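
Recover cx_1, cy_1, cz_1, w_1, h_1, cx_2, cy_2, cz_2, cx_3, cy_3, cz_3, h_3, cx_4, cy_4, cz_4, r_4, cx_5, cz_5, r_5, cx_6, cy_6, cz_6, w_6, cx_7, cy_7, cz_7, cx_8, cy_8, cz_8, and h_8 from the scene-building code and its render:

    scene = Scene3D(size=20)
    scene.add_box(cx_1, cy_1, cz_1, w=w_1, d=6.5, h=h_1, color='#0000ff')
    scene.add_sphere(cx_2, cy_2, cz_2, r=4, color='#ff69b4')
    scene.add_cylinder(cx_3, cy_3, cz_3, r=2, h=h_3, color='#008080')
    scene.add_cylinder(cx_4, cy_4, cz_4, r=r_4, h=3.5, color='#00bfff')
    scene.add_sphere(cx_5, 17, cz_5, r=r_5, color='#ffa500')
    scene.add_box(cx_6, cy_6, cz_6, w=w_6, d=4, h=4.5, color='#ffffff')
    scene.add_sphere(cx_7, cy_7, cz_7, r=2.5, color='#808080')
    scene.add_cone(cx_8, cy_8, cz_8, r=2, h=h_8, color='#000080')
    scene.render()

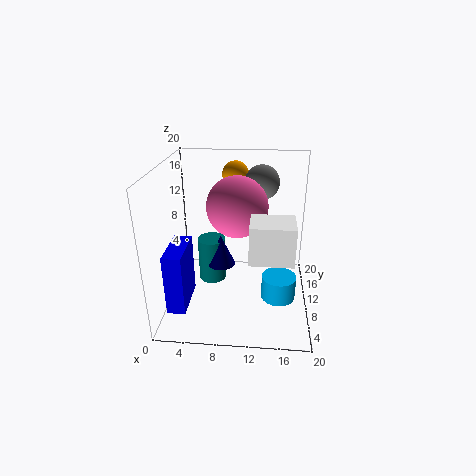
cx_1 = 1; cy_1 = 3.5; cz_1 = 1.5; w_1 = 2.5; h_1 = 8.5; cx_2 = 10; cy_2 = 9; cz_2 = 15; cx_3 = 6; cy_3 = 11.5; cz_3 = 2.5; h_3 = 6.5; cx_4 = 16; cy_4 = 10; cz_4 = 0.5; r_4 = 2.5; cx_5 = 9; cz_5 = 17; r_5 = 2; cx_6 = 12; cy_6 = 0.5; cz_6 = 11.5; w_6 = 5; cx_7 = 13; cy_7 = 15; cz_7 = 16.5; cx_8 = 7.5; cy_8 = 10.5; cz_8 = 5.5; h_8 = 4.5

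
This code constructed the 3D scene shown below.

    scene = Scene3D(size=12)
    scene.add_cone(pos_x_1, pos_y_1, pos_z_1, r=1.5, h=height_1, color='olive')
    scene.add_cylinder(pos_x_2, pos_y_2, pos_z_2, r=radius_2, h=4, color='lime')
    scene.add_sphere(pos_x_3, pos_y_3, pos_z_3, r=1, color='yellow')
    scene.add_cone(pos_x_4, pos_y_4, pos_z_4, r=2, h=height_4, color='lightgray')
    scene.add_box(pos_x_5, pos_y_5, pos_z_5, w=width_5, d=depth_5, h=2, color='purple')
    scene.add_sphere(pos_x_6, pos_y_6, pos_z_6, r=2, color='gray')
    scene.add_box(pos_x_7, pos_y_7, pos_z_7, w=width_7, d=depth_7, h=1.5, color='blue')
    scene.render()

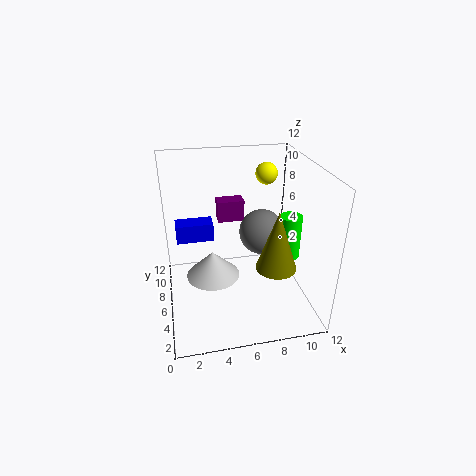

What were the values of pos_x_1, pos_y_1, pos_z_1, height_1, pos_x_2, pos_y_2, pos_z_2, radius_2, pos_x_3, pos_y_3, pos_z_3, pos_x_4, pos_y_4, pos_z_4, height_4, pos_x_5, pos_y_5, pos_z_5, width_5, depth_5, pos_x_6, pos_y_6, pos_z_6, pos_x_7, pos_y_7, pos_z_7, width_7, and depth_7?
pos_x_1 = 8; pos_y_1 = 2; pos_z_1 = 5.5; height_1 = 4.5; pos_x_2 = 11; pos_y_2 = 7; pos_z_2 = 3; radius_2 = 1; pos_x_3 = 9.5; pos_y_3 = 10; pos_z_3 = 10; pos_x_4 = 3.5; pos_y_4 = 3.5; pos_z_4 = 4.5; height_4 = 2; pos_x_5 = 5; pos_y_5 = 10; pos_z_5 = 5.5; width_5 = 2.5; depth_5 = 1.5; pos_x_6 = 8.5; pos_y_6 = 7.5; pos_z_6 = 5.5; pos_x_7 = 1; pos_y_7 = 6; pos_z_7 = 6; width_7 = 3; depth_7 = 1.5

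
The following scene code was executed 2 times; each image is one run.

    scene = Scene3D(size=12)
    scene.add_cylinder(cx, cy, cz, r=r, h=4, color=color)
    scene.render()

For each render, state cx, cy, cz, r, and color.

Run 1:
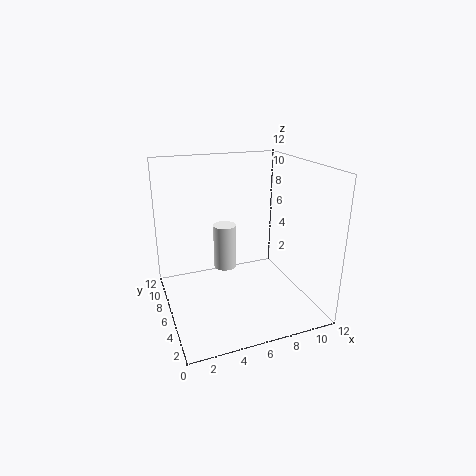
cx = 5.5, cy = 8, cz = 2.5, r = 1, color = 'white'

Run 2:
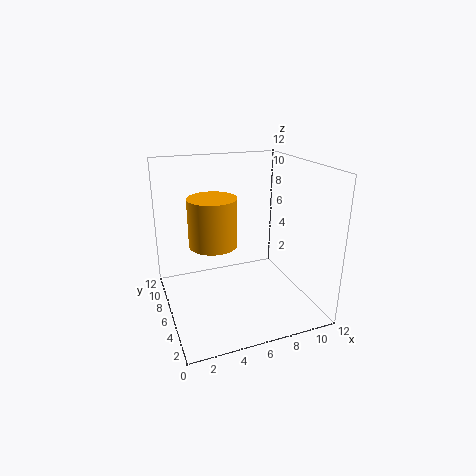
cx = 4, cy = 6.5, cz = 5.5, r = 2, color = 'orange'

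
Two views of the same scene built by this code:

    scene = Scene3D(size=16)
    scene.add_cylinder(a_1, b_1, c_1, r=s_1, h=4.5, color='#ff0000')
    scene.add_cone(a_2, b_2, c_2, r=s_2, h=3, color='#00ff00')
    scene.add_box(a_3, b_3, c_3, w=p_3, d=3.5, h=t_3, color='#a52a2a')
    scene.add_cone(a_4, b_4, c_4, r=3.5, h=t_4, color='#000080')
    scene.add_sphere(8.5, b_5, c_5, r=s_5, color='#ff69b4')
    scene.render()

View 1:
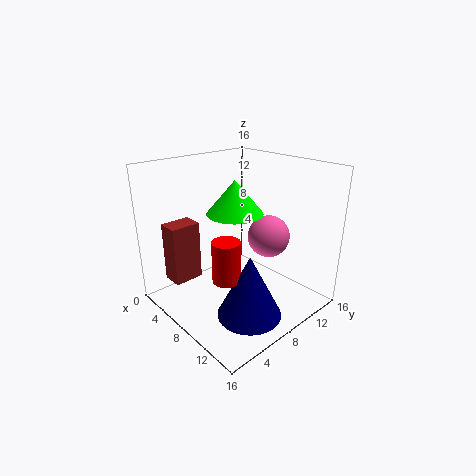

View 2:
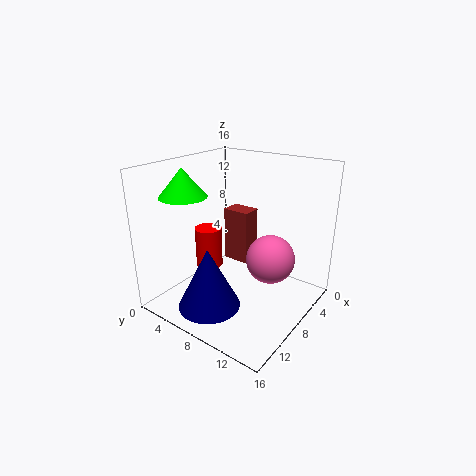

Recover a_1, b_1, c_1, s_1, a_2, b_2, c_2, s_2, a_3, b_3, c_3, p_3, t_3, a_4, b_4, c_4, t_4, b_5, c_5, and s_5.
a_1 = 9.5
b_1 = 5
c_1 = 4.5
s_1 = 1.5
a_2 = 12
b_2 = 4
c_2 = 13
s_2 = 2.5
a_3 = 1
b_3 = 2.5
c_3 = 2
p_3 = 2.5
t_3 = 7
a_4 = 11.5
b_4 = 6.5
c_4 = 0.5
t_4 = 7
b_5 = 12.5
c_5 = 7
s_5 = 2.5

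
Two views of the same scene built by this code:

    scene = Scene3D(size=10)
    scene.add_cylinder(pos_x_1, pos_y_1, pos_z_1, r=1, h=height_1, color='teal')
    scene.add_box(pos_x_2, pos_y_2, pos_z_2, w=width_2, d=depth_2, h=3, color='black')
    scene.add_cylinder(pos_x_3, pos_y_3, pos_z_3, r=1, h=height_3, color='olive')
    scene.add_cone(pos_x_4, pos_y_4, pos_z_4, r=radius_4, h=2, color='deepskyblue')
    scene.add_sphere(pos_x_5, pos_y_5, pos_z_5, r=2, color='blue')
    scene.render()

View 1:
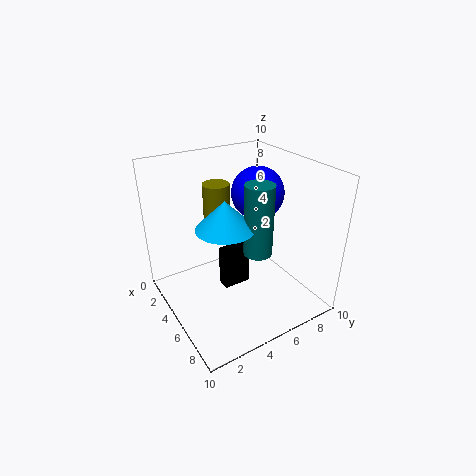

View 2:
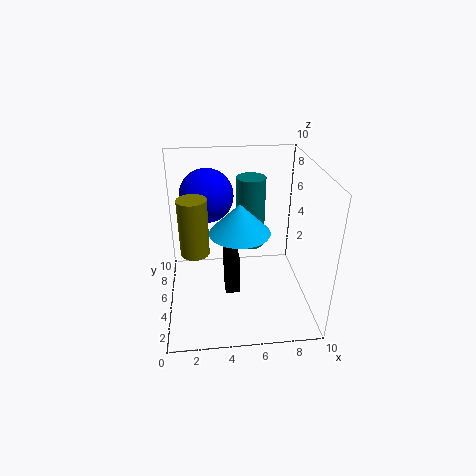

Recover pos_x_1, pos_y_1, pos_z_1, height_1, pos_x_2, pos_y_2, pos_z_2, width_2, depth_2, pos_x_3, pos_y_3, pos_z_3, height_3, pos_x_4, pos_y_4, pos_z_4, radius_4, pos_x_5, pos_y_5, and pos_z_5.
pos_x_1 = 6, pos_y_1 = 6, pos_z_1 = 4, height_1 = 5, pos_x_2 = 4, pos_y_2 = 4, pos_z_2 = 1, width_2 = 1, depth_2 = 2, pos_x_3 = 2, pos_y_3 = 5, pos_z_3 = 4, height_3 = 4, pos_x_4 = 5, pos_y_4 = 4, pos_z_4 = 6, radius_4 = 2, pos_x_5 = 3, pos_y_5 = 8, pos_z_5 = 7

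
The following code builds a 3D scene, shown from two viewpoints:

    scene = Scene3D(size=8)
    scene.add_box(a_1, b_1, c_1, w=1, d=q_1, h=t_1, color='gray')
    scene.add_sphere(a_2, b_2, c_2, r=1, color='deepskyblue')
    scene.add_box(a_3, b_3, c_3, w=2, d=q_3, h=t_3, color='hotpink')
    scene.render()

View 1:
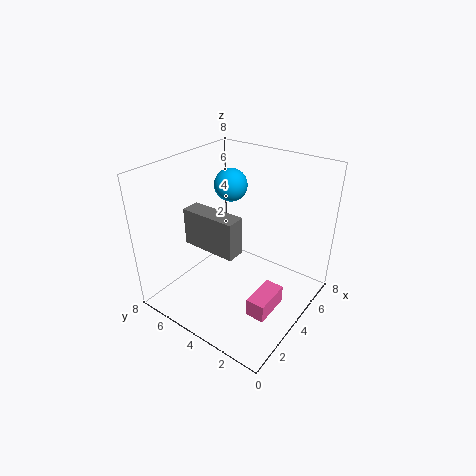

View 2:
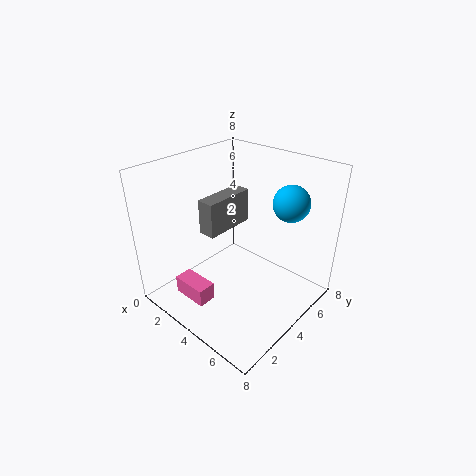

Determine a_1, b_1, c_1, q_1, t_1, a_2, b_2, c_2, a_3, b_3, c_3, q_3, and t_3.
a_1 = 2
b_1 = 3
c_1 = 4
q_1 = 3
t_1 = 2
a_2 = 6
b_2 = 6
c_2 = 6
a_3 = 2
b_3 = 1
c_3 = 1
q_3 = 1
t_3 = 1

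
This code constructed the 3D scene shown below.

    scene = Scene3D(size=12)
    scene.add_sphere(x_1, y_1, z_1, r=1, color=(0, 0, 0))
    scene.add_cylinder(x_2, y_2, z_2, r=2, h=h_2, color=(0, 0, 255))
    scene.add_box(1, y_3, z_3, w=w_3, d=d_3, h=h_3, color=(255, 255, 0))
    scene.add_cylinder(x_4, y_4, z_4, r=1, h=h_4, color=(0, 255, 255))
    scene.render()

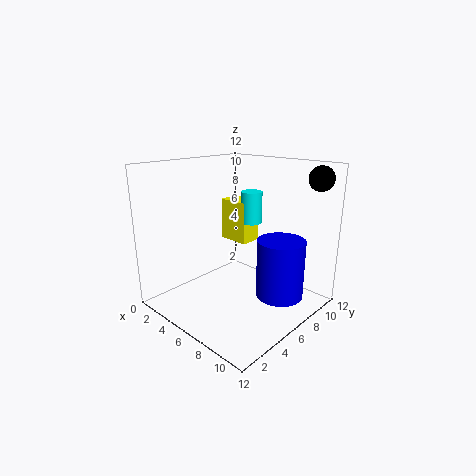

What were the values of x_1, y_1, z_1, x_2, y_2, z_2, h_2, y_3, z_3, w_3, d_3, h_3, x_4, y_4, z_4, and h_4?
x_1 = 11; y_1 = 10; z_1 = 11; x_2 = 9; y_2 = 8; z_2 = 1; h_2 = 5; y_3 = 9; z_3 = 4; w_3 = 3; d_3 = 2; h_3 = 4; x_4 = 4; y_4 = 10; z_4 = 6; h_4 = 3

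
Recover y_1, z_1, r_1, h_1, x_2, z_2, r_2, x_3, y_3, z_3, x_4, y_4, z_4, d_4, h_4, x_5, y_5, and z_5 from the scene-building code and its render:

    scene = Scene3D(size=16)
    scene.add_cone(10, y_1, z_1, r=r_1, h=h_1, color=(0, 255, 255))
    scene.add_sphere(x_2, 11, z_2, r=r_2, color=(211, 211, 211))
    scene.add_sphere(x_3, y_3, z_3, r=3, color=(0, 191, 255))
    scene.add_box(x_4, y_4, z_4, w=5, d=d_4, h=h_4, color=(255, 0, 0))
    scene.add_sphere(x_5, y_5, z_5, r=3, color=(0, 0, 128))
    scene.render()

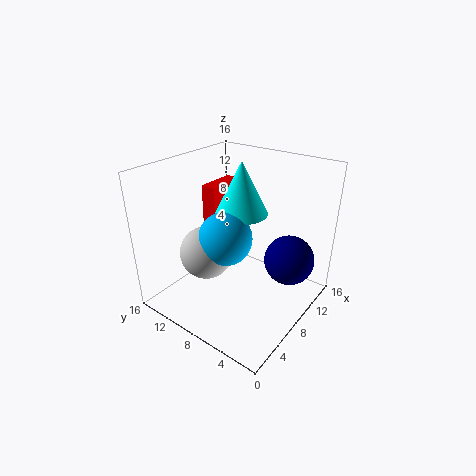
y_1 = 9
z_1 = 10
r_1 = 3
h_1 = 6
x_2 = 6
z_2 = 6
r_2 = 3
x_3 = 7
y_3 = 9
z_3 = 8
x_4 = 10
y_4 = 13
z_4 = 5
d_4 = 2
h_4 = 7
x_5 = 13
y_5 = 4
z_5 = 4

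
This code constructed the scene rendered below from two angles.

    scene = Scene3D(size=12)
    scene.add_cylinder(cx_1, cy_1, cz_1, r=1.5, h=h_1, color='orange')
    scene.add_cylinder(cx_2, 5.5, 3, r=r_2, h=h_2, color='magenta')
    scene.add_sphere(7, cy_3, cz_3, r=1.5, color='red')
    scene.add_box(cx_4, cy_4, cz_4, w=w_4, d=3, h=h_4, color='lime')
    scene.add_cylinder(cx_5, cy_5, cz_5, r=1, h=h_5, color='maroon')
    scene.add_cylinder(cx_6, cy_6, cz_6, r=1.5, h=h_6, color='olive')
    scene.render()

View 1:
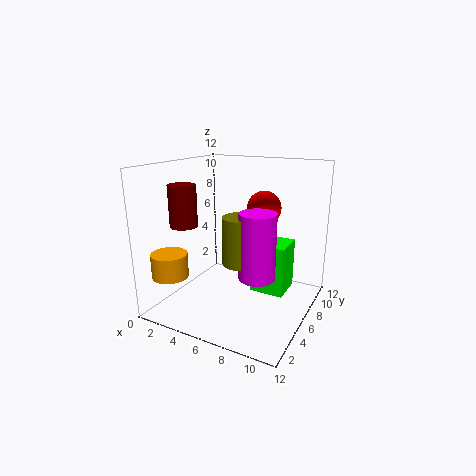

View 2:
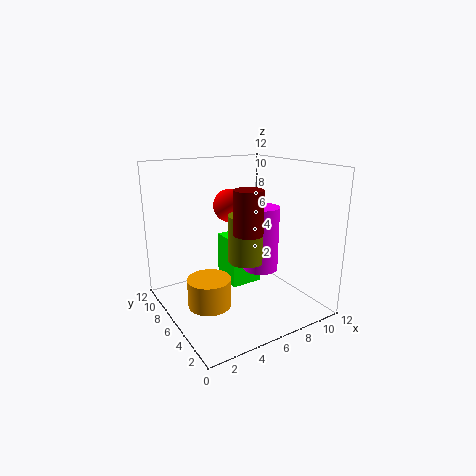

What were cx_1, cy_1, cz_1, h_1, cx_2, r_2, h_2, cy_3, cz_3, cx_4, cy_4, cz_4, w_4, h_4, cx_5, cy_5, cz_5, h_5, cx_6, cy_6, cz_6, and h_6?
cx_1 = 1.5, cy_1 = 2.5, cz_1 = 3, h_1 = 2, cx_2 = 8, r_2 = 1.5, h_2 = 5.5, cy_3 = 9, cz_3 = 8, cx_4 = 6.5, cy_4 = 7.5, cz_4 = 0.5, w_4 = 3, h_4 = 4.5, cx_5 = 4, cy_5 = 1.5, cz_5 = 8, h_5 = 3, cx_6 = 6.5, cy_6 = 5.5, cz_6 = 4, h_6 = 4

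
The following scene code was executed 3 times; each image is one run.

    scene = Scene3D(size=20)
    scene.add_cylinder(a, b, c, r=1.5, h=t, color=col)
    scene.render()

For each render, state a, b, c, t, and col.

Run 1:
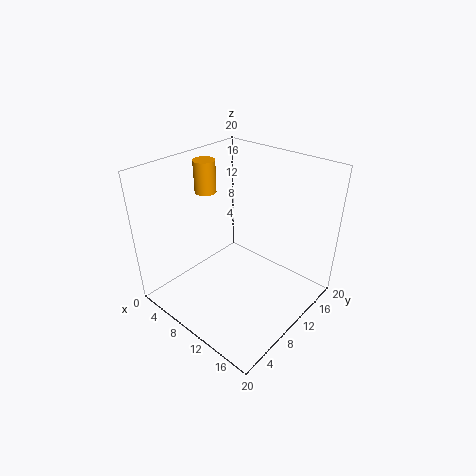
a = 4.5
b = 9.5
c = 15.5
t = 4.5
col = 'orange'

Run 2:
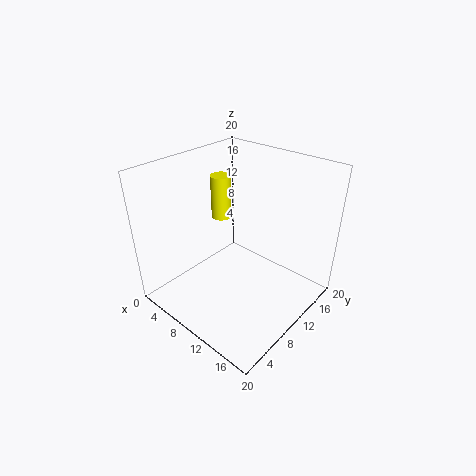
a = 4.5
b = 12.5
c = 10.5
t = 6.5
col = 'yellow'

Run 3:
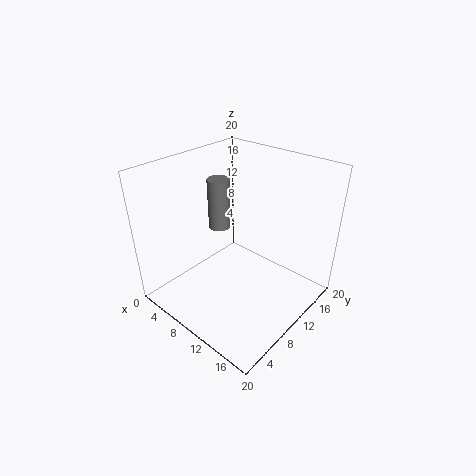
a = 7
b = 9.5
c = 11
t = 7
col = 'gray'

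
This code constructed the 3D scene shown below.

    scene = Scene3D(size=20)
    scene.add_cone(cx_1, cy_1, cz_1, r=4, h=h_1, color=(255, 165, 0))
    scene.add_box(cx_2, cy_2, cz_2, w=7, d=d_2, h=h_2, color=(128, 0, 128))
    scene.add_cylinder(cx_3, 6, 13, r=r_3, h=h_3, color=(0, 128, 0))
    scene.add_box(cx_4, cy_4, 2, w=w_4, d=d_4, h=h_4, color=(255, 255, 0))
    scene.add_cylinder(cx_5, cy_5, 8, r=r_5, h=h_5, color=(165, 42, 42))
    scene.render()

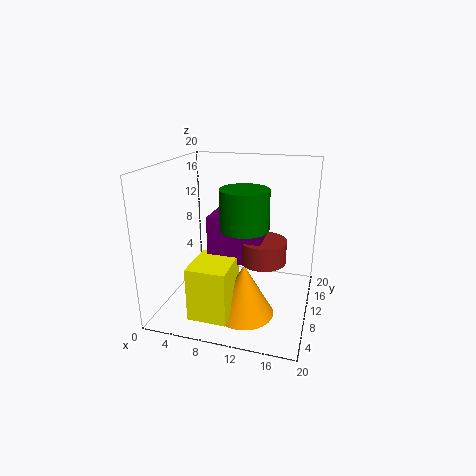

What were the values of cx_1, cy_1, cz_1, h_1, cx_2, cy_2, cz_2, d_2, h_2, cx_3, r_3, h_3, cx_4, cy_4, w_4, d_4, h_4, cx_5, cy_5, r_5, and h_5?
cx_1 = 12; cy_1 = 6; cz_1 = 1; h_1 = 7; cx_2 = 7; cy_2 = 6; cz_2 = 8; d_2 = 6; h_2 = 6; cx_3 = 12; r_3 = 3; h_3 = 5; cx_4 = 6; cy_4 = 1; w_4 = 5; d_4 = 6; h_4 = 7; cx_5 = 14; cy_5 = 8; r_5 = 3; h_5 = 3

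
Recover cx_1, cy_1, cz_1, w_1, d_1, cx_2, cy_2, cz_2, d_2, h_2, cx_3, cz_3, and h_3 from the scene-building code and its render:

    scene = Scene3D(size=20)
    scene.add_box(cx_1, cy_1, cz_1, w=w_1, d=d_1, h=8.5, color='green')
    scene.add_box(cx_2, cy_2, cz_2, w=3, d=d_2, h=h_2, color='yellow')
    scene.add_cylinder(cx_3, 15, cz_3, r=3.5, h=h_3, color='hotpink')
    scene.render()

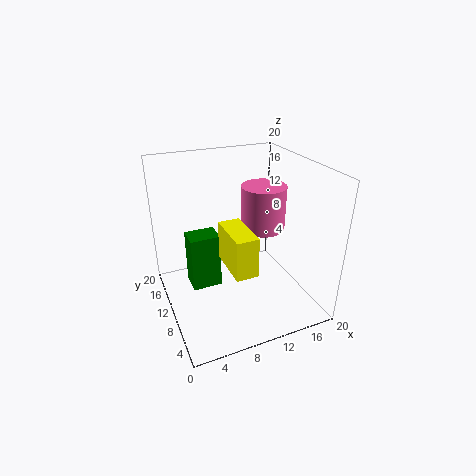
cx_1 = 4
cy_1 = 13
cz_1 = 0.5
w_1 = 4.5
d_1 = 3.5
cx_2 = 7.5
cy_2 = 4.5
cz_2 = 7
d_2 = 6.5
h_2 = 5.5
cx_3 = 16.5
cz_3 = 8
h_3 = 7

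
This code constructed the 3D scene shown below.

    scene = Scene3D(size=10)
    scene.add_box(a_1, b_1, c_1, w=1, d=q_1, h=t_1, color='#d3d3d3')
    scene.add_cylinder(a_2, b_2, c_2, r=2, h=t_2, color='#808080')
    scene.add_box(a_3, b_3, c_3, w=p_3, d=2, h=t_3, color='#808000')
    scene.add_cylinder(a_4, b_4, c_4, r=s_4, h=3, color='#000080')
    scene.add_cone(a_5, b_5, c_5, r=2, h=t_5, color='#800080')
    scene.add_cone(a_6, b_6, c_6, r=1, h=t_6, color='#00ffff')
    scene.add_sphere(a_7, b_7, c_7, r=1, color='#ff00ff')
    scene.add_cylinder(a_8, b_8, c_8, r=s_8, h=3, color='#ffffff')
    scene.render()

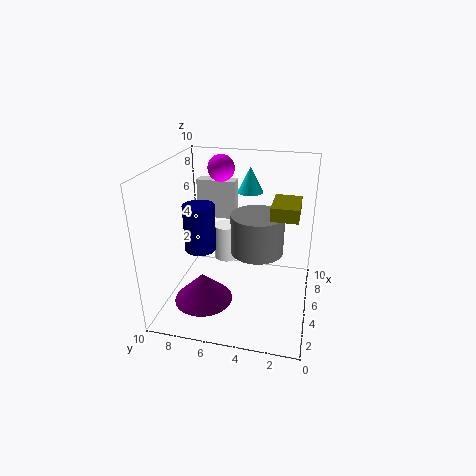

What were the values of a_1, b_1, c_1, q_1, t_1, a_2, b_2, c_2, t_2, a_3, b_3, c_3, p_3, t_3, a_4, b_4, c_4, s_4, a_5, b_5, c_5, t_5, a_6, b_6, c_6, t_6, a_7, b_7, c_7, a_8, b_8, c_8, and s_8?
a_1 = 8; b_1 = 6; c_1 = 5; q_1 = 3; t_1 = 3; a_2 = 7; b_2 = 4; c_2 = 3; t_2 = 3; a_3 = 6; b_3 = 1; c_3 = 6; p_3 = 3; t_3 = 1; a_4 = 3; b_4 = 7; c_4 = 5; s_4 = 1; a_5 = 3; b_5 = 7; c_5 = 1; t_5 = 2; a_6 = 9; b_6 = 5; c_6 = 7; t_6 = 2; a_7 = 8; b_7 = 7; c_7 = 9; a_8 = 9; b_8 = 7; c_8 = 1; s_8 = 1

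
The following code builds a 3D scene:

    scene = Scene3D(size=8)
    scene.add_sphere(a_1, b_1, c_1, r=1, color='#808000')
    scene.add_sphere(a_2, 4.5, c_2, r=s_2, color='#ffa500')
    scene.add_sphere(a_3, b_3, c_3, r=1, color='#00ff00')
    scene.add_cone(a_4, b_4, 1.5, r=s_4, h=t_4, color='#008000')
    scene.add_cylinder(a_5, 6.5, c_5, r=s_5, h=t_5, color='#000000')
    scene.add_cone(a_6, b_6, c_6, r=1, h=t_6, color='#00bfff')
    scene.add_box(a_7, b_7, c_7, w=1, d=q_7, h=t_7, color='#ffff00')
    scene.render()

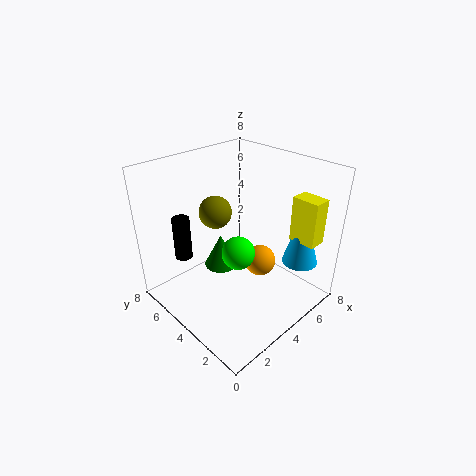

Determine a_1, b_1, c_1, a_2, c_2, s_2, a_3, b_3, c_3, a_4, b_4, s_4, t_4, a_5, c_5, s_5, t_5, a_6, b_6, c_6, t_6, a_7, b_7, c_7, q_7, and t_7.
a_1 = 4.5, b_1 = 6.5, c_1 = 4.5, a_2 = 6.5, c_2 = 1, s_2 = 1, a_3 = 4.5, b_3 = 4.5, c_3 = 2.5, a_4 = 4, b_4 = 5.5, s_4 = 1, t_4 = 2, a_5 = 2, c_5 = 2.5, s_5 = 0.5, t_5 = 2.5, a_6 = 6.5, b_6 = 1.5, c_6 = 2.5, t_6 = 3.5, a_7 = 6, b_7 = 0.5, c_7 = 4, q_7 = 1.5, t_7 = 2.5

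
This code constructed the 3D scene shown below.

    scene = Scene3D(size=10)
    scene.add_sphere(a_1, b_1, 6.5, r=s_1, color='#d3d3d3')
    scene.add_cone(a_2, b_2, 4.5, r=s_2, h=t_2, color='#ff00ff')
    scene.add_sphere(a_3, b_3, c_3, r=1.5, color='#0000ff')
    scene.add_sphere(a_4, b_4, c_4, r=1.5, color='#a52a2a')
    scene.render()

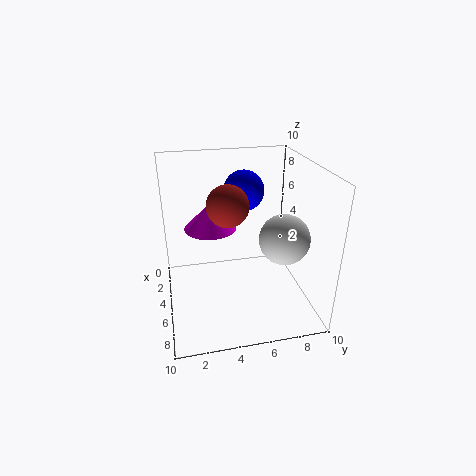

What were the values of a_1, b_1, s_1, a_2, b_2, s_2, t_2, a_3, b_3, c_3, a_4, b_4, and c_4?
a_1 = 8.5; b_1 = 7; s_1 = 1.5; a_2 = 2; b_2 = 3.5; s_2 = 2; t_2 = 2; a_3 = 2.5; b_3 = 6; c_3 = 7.5; a_4 = 4; b_4 = 4.5; c_4 = 7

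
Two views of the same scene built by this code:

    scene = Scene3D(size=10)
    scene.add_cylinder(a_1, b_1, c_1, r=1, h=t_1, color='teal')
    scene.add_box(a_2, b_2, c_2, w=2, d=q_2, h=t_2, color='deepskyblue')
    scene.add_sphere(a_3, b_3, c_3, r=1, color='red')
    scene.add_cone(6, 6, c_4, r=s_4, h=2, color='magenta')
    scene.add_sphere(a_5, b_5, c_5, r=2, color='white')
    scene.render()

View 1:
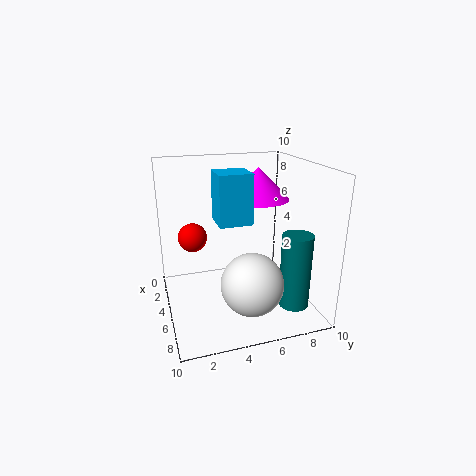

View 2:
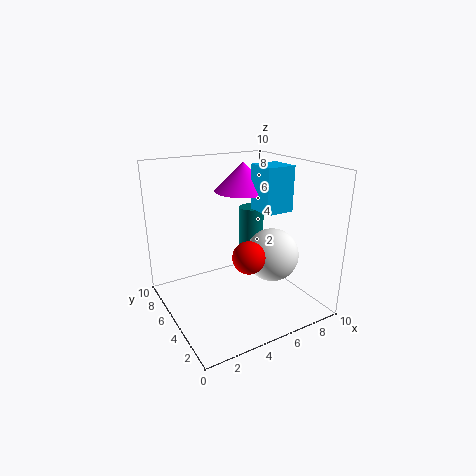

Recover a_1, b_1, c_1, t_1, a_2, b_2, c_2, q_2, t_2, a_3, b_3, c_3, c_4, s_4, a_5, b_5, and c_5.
a_1 = 8
b_1 = 8
c_1 = 1
t_1 = 5
a_2 = 6
b_2 = 3
c_2 = 7
q_2 = 2
t_2 = 3
a_3 = 4
b_3 = 2
c_3 = 5
c_4 = 8
s_4 = 2
a_5 = 8
b_5 = 5
c_5 = 3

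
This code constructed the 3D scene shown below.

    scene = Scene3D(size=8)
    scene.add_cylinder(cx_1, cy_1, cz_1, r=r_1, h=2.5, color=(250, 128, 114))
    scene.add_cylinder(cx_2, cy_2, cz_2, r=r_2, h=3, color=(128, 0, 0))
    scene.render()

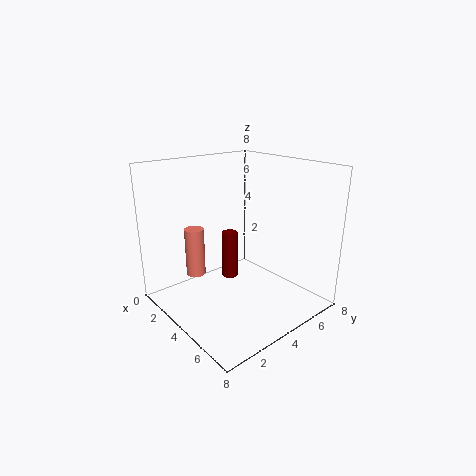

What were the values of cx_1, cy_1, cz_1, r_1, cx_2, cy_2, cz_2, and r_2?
cx_1 = 3.5
cy_1 = 1.5
cz_1 = 2.5
r_1 = 0.5
cx_2 = 2
cy_2 = 5
cz_2 = 0.5
r_2 = 0.5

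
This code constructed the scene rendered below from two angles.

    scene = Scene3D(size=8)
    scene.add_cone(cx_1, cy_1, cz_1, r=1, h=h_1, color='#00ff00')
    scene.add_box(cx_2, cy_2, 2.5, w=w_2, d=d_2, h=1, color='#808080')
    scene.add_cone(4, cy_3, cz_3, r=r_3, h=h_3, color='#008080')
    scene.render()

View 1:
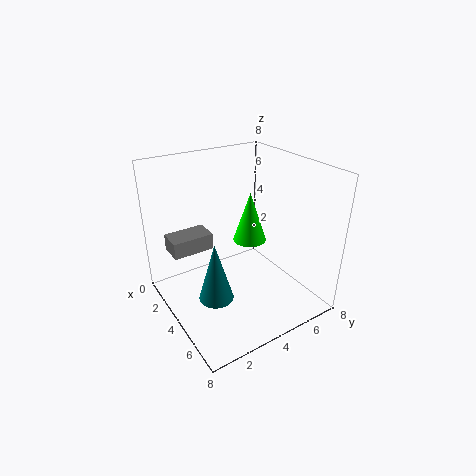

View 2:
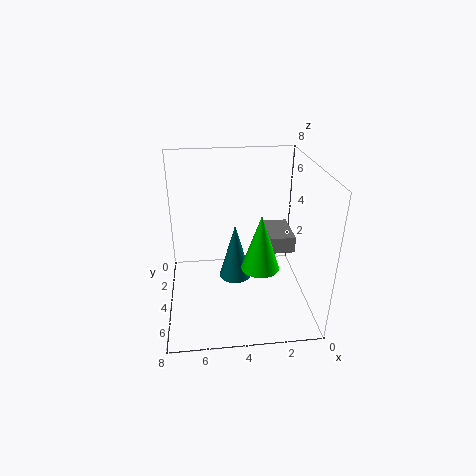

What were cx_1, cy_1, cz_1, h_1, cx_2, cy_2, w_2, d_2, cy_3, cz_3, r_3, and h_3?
cx_1 = 3, cy_1 = 5.5, cz_1 = 3, h_1 = 3, cx_2 = 0.5, cy_2 = 1, w_2 = 1.5, d_2 = 2.5, cy_3 = 2.5, cz_3 = 0.5, r_3 = 1, h_3 = 3.5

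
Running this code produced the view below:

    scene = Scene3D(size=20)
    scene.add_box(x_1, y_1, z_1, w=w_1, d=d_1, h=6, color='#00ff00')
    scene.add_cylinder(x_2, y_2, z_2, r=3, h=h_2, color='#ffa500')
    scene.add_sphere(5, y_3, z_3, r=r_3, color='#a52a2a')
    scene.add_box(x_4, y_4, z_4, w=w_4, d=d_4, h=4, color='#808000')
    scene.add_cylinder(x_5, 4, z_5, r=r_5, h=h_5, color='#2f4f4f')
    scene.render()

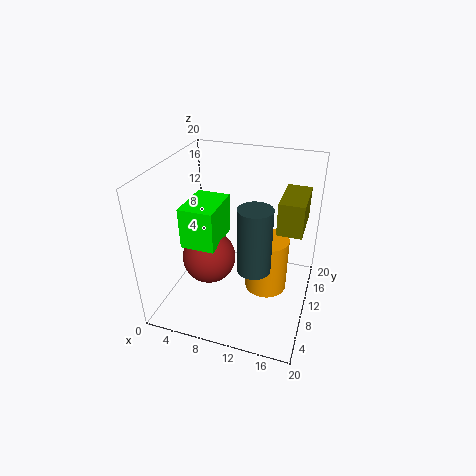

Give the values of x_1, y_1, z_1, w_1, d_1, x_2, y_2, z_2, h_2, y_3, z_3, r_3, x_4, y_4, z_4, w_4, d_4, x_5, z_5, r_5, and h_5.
x_1 = 2
y_1 = 8
z_1 = 8
w_1 = 5
d_1 = 7
x_2 = 14
y_2 = 11
z_2 = 2
h_2 = 8
y_3 = 11
z_3 = 5
r_3 = 4
x_4 = 16
y_4 = 6
z_4 = 14
w_4 = 3
d_4 = 6
x_5 = 14
z_5 = 10
r_5 = 2
h_5 = 8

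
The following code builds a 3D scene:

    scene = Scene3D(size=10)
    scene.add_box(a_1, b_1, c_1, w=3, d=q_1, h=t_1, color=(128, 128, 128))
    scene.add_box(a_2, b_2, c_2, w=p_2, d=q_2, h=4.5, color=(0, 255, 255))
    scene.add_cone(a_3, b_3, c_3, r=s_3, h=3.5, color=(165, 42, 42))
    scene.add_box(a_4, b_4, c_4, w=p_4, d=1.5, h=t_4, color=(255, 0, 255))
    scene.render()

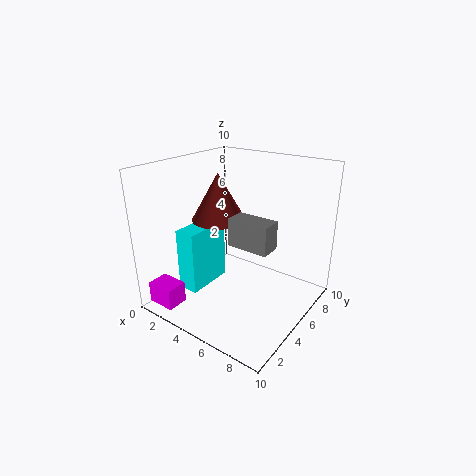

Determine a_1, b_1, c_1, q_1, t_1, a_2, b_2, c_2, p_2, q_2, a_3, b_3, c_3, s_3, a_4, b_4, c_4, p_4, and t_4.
a_1 = 4.5, b_1 = 4.5, c_1 = 4.5, q_1 = 1.5, t_1 = 2, a_2 = 1.5, b_2 = 2.5, c_2 = 1, p_2 = 1.5, q_2 = 3.5, a_3 = 2.5, b_3 = 6, c_3 = 5.5, s_3 = 2, a_4 = 0.5, b_4 = 0.5, c_4 = 0.5, p_4 = 2, t_4 = 1.5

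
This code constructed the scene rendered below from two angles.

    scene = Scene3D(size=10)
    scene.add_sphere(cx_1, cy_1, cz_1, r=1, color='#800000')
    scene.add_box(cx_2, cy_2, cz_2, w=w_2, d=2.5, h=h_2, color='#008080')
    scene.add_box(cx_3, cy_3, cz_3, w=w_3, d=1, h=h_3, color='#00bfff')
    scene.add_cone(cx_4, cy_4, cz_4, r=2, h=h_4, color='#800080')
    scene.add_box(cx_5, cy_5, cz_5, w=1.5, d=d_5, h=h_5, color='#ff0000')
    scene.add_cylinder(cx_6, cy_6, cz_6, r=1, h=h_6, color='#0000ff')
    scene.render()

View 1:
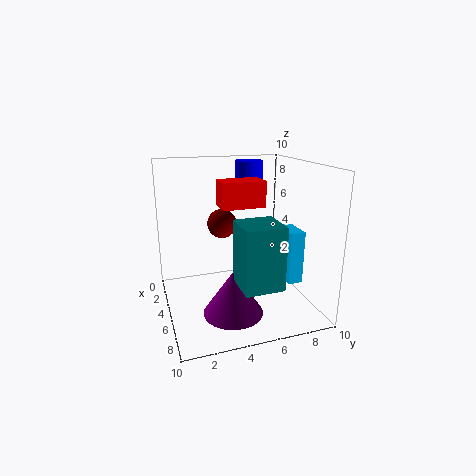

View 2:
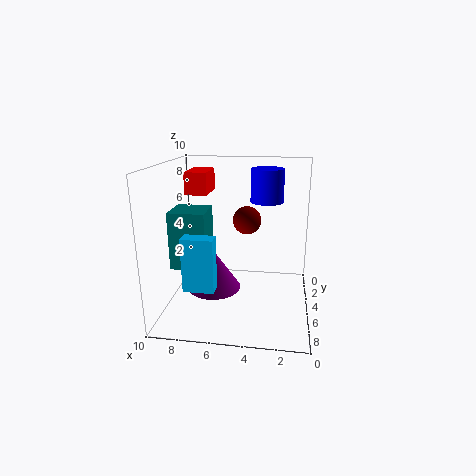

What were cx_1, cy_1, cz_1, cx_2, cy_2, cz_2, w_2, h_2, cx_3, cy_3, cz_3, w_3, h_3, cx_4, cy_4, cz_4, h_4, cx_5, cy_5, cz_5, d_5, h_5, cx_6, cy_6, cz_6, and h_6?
cx_1 = 4.5, cy_1 = 4, cz_1 = 6, cx_2 = 7, cy_2 = 4, cz_2 = 3, w_2 = 2.5, h_2 = 4, cx_3 = 6, cy_3 = 7.5, cz_3 = 2.5, w_3 = 2, h_3 = 3.5, cx_4 = 7, cy_4 = 4, cz_4 = 0.5, h_4 = 3, cx_5 = 7, cy_5 = 3, cz_5 = 8, d_5 = 2.5, h_5 = 1.5, cx_6 = 3, cy_6 = 6.5, cz_6 = 8, h_6 = 2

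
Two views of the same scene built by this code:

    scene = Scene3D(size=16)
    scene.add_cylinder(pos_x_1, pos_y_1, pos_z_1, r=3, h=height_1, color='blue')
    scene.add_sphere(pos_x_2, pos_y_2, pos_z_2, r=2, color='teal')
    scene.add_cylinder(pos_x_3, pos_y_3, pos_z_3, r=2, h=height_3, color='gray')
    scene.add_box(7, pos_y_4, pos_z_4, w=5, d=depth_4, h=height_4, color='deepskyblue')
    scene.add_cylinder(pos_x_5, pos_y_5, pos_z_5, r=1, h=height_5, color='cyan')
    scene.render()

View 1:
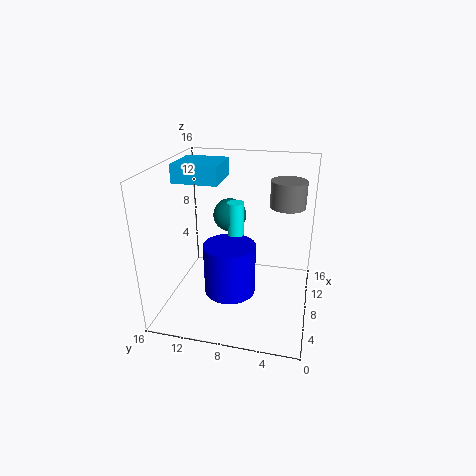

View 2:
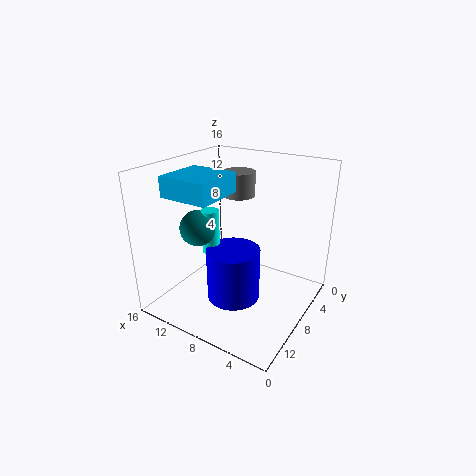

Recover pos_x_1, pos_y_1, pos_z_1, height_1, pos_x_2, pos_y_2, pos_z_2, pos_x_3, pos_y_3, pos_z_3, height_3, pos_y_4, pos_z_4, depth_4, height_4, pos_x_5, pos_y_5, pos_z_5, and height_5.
pos_x_1 = 8, pos_y_1 = 9, pos_z_1 = 1, height_1 = 6, pos_x_2 = 12, pos_y_2 = 10, pos_z_2 = 9, pos_x_3 = 11, pos_y_3 = 3, pos_z_3 = 11, height_3 = 3, pos_y_4 = 10, pos_z_4 = 14, depth_4 = 5, height_4 = 2, pos_x_5 = 11, pos_y_5 = 9, pos_z_5 = 6, height_5 = 5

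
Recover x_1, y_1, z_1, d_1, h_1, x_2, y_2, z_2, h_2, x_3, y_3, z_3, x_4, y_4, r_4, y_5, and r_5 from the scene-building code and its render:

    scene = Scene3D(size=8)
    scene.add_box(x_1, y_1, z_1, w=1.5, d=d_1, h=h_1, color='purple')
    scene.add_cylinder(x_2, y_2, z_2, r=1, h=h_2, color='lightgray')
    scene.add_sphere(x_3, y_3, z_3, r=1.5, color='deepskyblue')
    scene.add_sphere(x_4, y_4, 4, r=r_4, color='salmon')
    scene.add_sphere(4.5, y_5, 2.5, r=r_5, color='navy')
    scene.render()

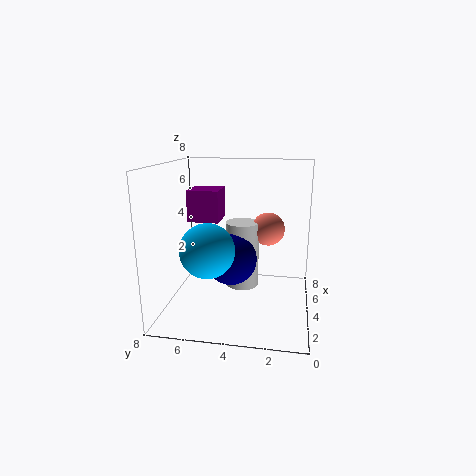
x_1 = 1.5, y_1 = 4.5, z_1 = 5.5, d_1 = 1.5, h_1 = 1.5, x_2 = 5.5, y_2 = 4, z_2 = 0.5, h_2 = 4, x_3 = 3, y_3 = 5.5, z_3 = 3.5, x_4 = 6, y_4 = 2.5, r_4 = 1, y_5 = 4.5, r_5 = 1.5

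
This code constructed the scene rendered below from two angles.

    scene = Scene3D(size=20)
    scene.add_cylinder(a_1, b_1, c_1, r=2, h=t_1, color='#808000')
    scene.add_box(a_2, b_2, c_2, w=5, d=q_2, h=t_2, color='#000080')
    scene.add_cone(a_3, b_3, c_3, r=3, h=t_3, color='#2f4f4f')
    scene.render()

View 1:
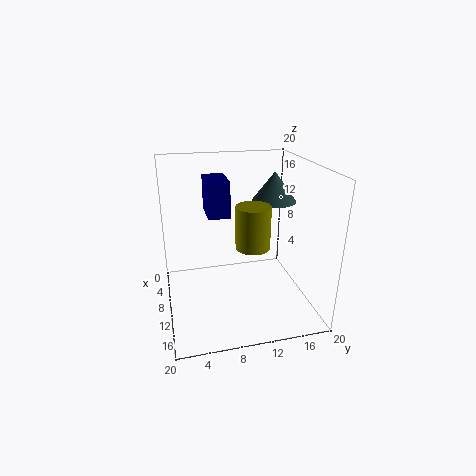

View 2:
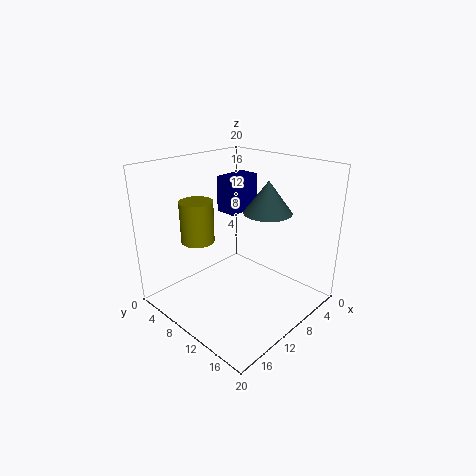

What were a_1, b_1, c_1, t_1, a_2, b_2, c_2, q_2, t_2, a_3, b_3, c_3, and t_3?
a_1 = 17; b_1 = 10; c_1 = 12; t_1 = 5; a_2 = 5; b_2 = 6; c_2 = 13; q_2 = 3; t_2 = 5; a_3 = 10; b_3 = 15; c_3 = 15; t_3 = 4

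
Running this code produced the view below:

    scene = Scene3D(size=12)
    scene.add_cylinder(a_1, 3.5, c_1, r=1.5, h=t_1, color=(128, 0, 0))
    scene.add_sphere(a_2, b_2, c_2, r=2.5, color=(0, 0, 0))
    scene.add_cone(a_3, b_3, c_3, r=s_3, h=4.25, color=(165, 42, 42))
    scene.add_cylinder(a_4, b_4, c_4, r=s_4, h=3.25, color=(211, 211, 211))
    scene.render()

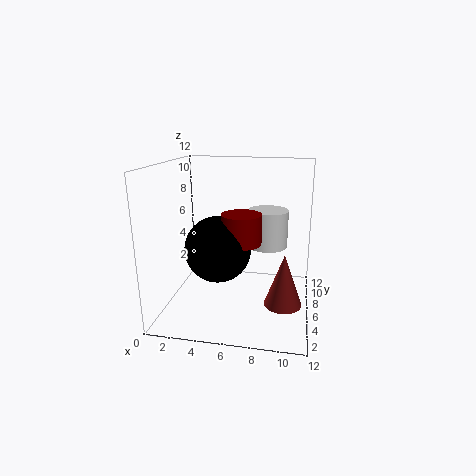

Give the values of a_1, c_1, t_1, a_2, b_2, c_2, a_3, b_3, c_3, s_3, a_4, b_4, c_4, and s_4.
a_1 = 6.75, c_1 = 6.5, t_1 = 2.25, a_2 = 5, b_2 = 3.25, c_2 = 6, a_3 = 10, b_3 = 4.25, c_3 = 1.25, s_3 = 1.5, a_4 = 8.25, b_4 = 8, c_4 = 4.75, s_4 = 1.75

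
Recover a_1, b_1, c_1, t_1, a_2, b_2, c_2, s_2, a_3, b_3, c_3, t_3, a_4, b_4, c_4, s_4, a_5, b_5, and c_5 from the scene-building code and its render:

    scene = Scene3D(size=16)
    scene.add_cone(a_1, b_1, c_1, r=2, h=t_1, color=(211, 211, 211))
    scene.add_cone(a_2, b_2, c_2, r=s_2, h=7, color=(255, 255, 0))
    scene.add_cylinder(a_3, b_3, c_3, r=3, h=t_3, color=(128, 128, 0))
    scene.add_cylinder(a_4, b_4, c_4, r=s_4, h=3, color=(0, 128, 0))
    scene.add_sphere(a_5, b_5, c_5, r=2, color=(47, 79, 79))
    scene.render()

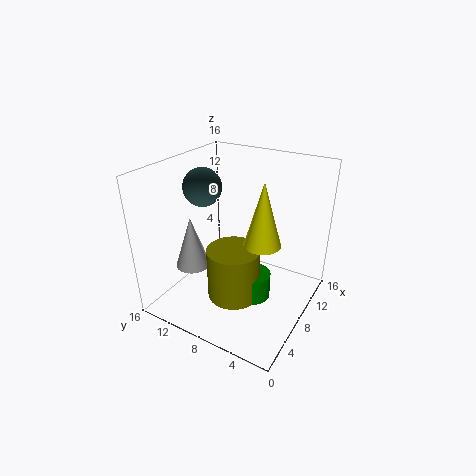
a_1 = 6
b_1 = 13
c_1 = 4
t_1 = 6
a_2 = 8
b_2 = 5
c_2 = 8
s_2 = 2
a_3 = 7
b_3 = 8
c_3 = 1
t_3 = 6
a_4 = 8
b_4 = 6
c_4 = 1
s_4 = 2
a_5 = 6
b_5 = 11
c_5 = 14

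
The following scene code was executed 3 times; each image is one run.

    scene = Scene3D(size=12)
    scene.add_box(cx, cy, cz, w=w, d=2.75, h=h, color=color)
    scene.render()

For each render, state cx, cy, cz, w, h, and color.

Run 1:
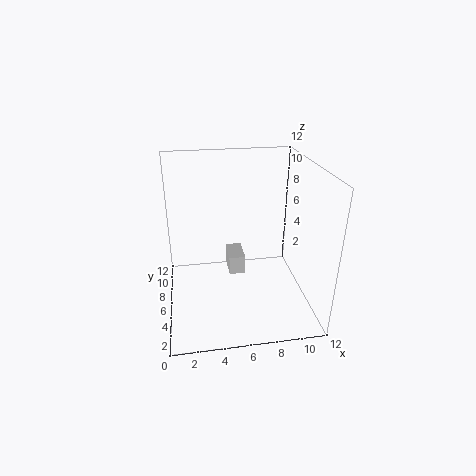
cx = 5.5, cy = 7.75, cz = 1.25, w = 1.5, h = 1.75, color = 'lightgray'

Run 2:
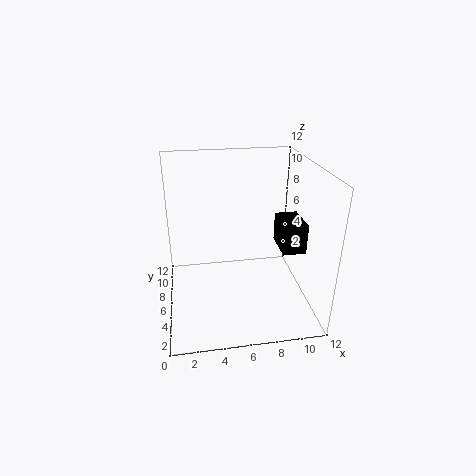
cx = 8.75, cy = 2.25, cz = 6.25, w = 1.75, h = 2.25, color = 'black'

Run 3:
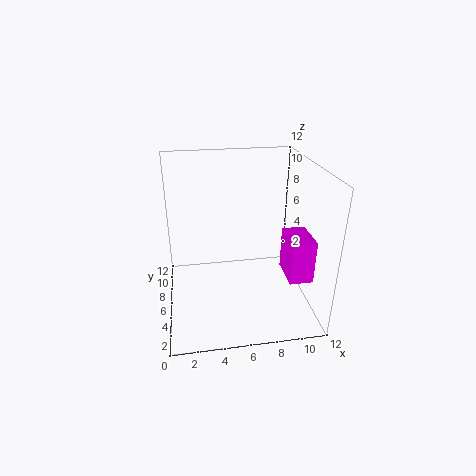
cx = 9, cy = 1, cz = 4.5, w = 1.75, h = 3.25, color = 'magenta'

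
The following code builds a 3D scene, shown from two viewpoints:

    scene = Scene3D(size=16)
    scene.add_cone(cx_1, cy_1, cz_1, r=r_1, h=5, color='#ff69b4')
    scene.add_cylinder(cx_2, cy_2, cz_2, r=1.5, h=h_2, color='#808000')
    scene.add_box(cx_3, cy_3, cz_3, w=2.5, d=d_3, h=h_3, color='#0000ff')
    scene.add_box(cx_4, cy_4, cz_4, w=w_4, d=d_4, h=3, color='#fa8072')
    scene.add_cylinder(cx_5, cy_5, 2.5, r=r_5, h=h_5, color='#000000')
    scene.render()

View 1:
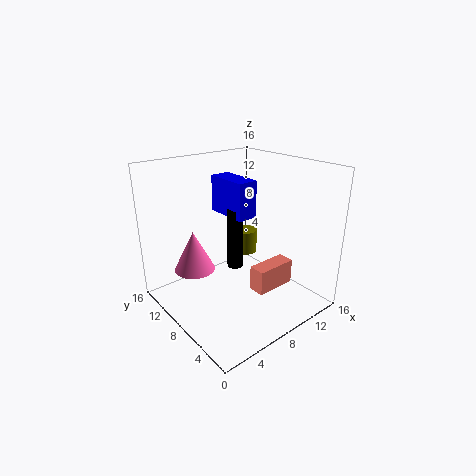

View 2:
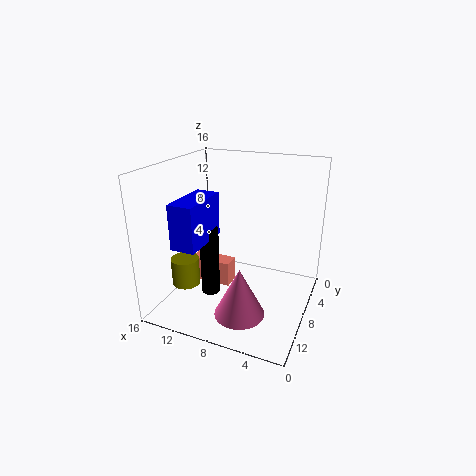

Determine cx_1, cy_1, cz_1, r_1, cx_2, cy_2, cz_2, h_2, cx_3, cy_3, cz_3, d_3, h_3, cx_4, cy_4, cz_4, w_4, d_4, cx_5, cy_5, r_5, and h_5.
cx_1 = 5.5; cy_1 = 13.5; cz_1 = 2.5; r_1 = 2.5; cx_2 = 12.5; cy_2 = 12; cz_2 = 3.5; h_2 = 3; cx_3 = 9.5; cy_3 = 9.5; cz_3 = 9; d_3 = 5.5; h_3 = 4.5; cx_4 = 9.5; cy_4 = 5.5; cz_4 = 1; w_4 = 5; d_4 = 2; cx_5 = 10; cy_5 = 11; r_5 = 1; h_5 = 7.5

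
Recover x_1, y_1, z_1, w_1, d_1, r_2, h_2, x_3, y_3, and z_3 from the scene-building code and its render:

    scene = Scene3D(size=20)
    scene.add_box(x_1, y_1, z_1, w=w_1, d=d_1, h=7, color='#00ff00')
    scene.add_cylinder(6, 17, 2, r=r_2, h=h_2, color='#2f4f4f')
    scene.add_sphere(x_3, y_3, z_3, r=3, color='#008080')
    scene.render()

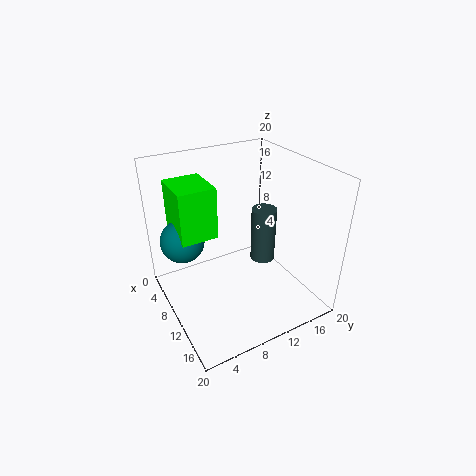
x_1 = 4; y_1 = 2; z_1 = 11; w_1 = 6; d_1 = 5; r_2 = 2; h_2 = 9; x_3 = 7; y_3 = 3; z_3 = 10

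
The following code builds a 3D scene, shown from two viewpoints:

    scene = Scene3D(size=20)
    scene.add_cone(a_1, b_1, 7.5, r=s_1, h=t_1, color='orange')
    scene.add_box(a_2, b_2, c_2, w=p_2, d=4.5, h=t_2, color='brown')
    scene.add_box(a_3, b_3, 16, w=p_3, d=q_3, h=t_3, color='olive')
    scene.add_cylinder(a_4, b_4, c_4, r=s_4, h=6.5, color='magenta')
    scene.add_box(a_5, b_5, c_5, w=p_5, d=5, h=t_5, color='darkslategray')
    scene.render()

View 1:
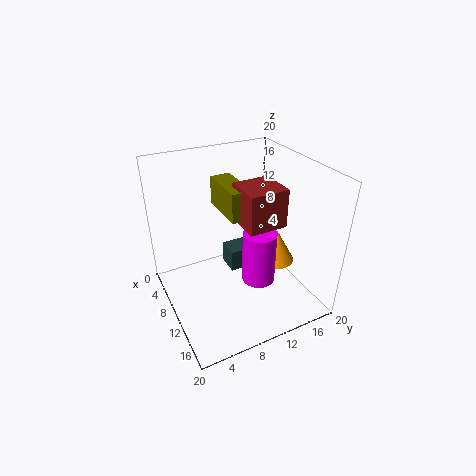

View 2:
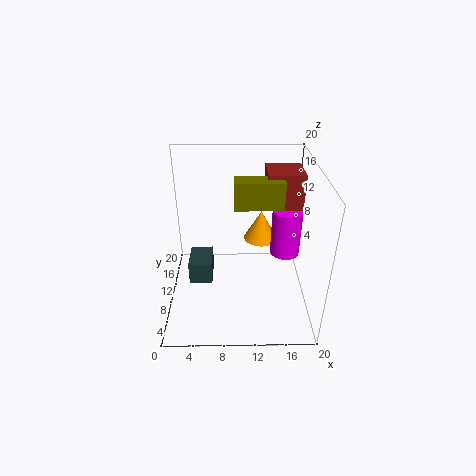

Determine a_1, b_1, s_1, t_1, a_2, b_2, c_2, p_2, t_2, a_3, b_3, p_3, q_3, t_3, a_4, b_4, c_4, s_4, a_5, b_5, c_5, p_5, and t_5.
a_1 = 13.5; b_1 = 14; s_1 = 2.5; t_1 = 4.5; a_2 = 13.5; b_2 = 7.5; c_2 = 15.5; p_2 = 4.5; t_2 = 4.5; a_3 = 9.5; b_3 = 6.5; p_3 = 6; q_3 = 2.5; t_3 = 3.5; a_4 = 16.5; b_4 = 9.5; c_4 = 8; s_4 = 2; a_5 = 2.5; b_5 = 11; c_5 = 1; p_5 = 3.5; t_5 = 3.5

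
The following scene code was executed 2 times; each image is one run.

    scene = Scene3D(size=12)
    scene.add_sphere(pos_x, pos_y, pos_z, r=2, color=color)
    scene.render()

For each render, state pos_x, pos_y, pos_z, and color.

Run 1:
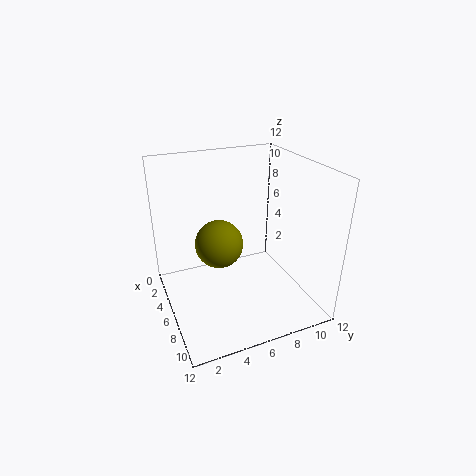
pos_x = 5.5, pos_y = 4.5, pos_z = 5.5, color = 'olive'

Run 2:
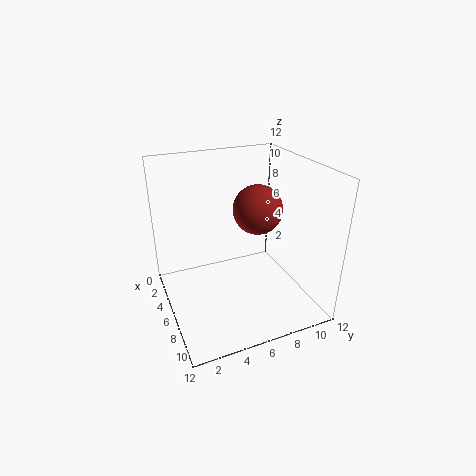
pos_x = 6.5, pos_y = 7.5, pos_z = 8.5, color = 'brown'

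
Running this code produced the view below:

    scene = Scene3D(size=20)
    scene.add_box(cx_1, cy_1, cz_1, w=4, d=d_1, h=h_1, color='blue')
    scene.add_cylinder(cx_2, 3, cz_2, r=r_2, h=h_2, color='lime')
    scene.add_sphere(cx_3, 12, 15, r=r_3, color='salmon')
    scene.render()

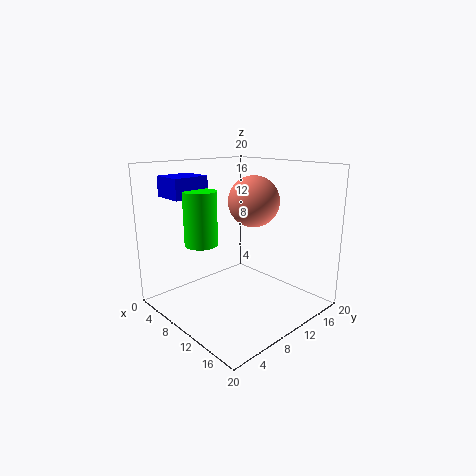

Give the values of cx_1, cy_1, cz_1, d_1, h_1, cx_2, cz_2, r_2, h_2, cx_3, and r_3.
cx_1 = 6, cy_1 = 0.5, cz_1 = 16.5, d_1 = 4.5, h_1 = 2.5, cx_2 = 11, cz_2 = 11, r_2 = 2, h_2 = 6.5, cx_3 = 11, r_3 = 3.5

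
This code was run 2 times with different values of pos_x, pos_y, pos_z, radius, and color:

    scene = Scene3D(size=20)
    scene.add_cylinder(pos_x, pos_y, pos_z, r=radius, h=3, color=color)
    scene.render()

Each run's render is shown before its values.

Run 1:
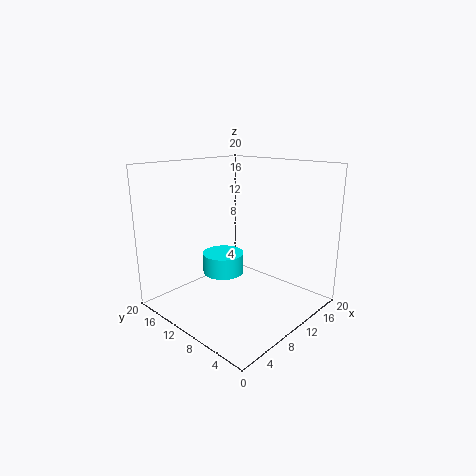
pos_x = 10; pos_y = 13; pos_z = 4; radius = 3; color = 'cyan'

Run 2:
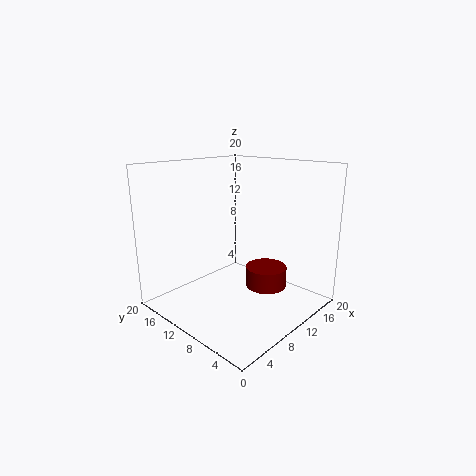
pos_x = 14; pos_y = 8; pos_z = 2; radius = 3; color = 'maroon'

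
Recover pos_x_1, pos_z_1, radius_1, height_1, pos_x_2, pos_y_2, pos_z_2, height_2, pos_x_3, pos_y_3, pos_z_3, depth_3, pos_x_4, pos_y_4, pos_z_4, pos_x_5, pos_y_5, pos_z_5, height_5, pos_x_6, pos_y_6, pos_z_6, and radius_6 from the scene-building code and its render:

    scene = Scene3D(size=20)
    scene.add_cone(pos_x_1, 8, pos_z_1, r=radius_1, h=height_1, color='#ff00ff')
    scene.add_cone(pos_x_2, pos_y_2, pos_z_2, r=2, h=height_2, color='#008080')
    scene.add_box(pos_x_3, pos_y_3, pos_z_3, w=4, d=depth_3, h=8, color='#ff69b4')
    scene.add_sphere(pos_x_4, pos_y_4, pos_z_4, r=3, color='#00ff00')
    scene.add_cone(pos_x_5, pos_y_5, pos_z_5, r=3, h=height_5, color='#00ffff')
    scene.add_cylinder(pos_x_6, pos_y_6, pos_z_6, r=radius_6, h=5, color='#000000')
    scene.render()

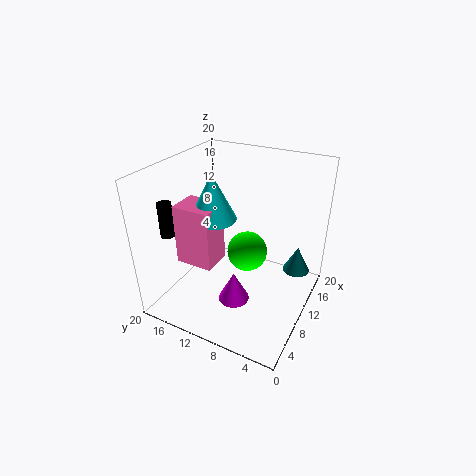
pos_x_1 = 5; pos_z_1 = 4; radius_1 = 2; height_1 = 4; pos_x_2 = 16; pos_y_2 = 3; pos_z_2 = 3; height_2 = 4; pos_x_3 = 4; pos_y_3 = 11; pos_z_3 = 8; depth_3 = 5; pos_x_4 = 13; pos_y_4 = 10; pos_z_4 = 6; pos_x_5 = 7; pos_y_5 = 12; pos_z_5 = 14; height_5 = 6; pos_x_6 = 6; pos_y_6 = 19; pos_z_6 = 10; radius_6 = 1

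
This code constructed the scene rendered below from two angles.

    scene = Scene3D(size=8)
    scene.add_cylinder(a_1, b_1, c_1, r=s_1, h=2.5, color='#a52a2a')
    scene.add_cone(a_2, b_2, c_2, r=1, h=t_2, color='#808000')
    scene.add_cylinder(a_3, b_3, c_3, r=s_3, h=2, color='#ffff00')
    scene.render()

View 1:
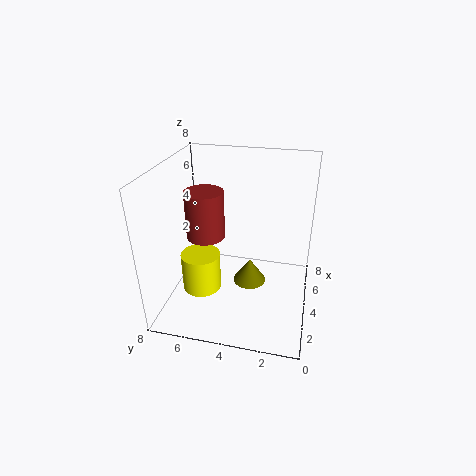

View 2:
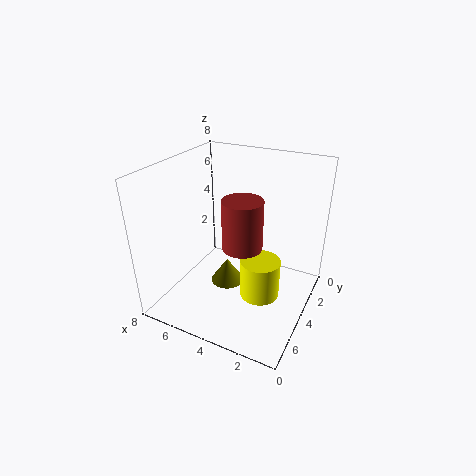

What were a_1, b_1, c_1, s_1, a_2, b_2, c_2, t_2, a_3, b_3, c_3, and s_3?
a_1 = 3, b_1 = 5.5, c_1 = 4.5, s_1 = 1, a_2 = 5, b_2 = 3.5, c_2 = 0.5, t_2 = 1.5, a_3 = 2, b_3 = 5.5, c_3 = 2, s_3 = 1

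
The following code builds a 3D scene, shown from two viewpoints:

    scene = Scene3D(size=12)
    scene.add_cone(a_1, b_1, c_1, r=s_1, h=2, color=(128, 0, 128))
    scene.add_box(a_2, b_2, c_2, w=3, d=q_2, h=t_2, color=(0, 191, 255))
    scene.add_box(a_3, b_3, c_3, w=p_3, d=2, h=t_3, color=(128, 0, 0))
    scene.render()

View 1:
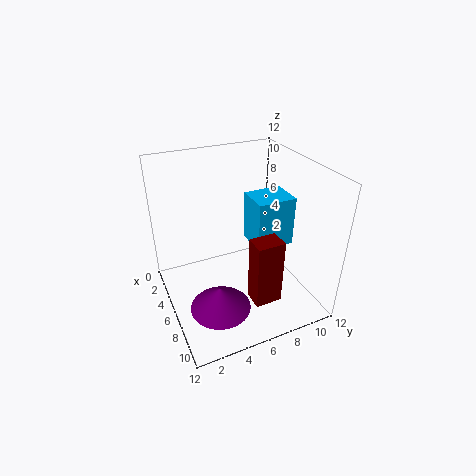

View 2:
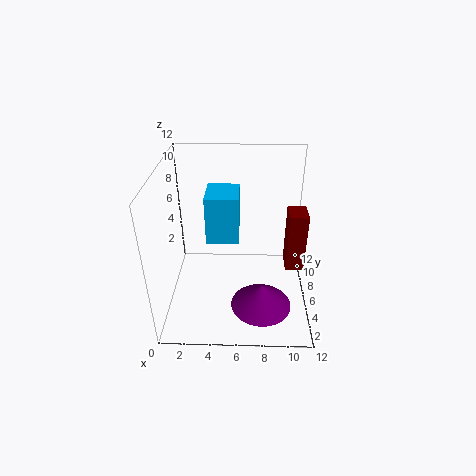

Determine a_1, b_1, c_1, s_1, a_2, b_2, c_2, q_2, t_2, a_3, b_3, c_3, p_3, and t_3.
a_1 = 8, b_1 = 3.5, c_1 = 1, s_1 = 2.5, a_2 = 3, b_2 = 8, c_2 = 4, q_2 = 3.5, t_2 = 4.5, a_3 = 10, b_3 = 5, c_3 = 3.5, p_3 = 1.5, t_3 = 5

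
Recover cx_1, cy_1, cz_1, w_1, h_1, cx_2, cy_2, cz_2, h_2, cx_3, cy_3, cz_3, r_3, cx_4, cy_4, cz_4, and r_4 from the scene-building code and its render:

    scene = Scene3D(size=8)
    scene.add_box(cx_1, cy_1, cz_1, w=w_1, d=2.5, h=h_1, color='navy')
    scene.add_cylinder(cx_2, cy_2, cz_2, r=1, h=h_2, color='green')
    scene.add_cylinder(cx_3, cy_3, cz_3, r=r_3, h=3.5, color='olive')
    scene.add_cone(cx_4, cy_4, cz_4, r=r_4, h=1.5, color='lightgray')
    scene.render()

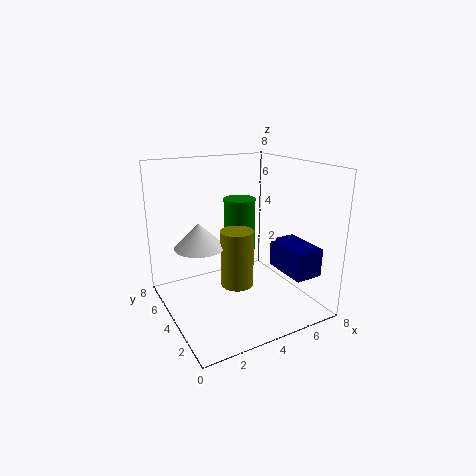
cx_1 = 5.5, cy_1 = 0.5, cz_1 = 2.5, w_1 = 1.5, h_1 = 1.5, cx_2 = 5.5, cy_2 = 6.5, cz_2 = 2, h_2 = 3.5, cx_3 = 4.5, cy_3 = 5, cz_3 = 0.5, r_3 = 1, cx_4 = 2.5, cy_4 = 6, cz_4 = 3, r_4 = 1.5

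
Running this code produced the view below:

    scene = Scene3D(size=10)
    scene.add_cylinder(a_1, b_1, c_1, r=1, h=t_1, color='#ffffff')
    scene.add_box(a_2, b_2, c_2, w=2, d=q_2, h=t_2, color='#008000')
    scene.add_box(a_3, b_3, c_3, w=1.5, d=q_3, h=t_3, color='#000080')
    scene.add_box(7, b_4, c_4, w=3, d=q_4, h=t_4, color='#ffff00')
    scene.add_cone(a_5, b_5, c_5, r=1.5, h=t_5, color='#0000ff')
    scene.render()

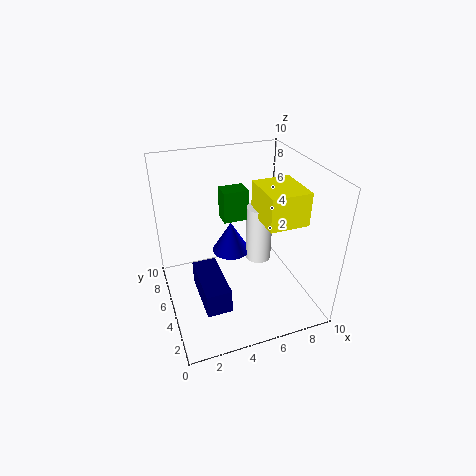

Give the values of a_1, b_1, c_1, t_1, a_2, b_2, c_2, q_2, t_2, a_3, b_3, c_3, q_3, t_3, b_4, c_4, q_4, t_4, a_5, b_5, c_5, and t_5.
a_1 = 7.5
b_1 = 7
c_1 = 1.5
t_1 = 4.5
a_2 = 5
b_2 = 8
c_2 = 4.5
q_2 = 1.5
t_2 = 2.5
a_3 = 1.5
b_3 = 0.5
c_3 = 3
q_3 = 3.5
t_3 = 1.5
b_4 = 4
c_4 = 5.5
q_4 = 3.5
t_4 = 2.5
a_5 = 5.5
b_5 = 8
c_5 = 2
t_5 = 2.5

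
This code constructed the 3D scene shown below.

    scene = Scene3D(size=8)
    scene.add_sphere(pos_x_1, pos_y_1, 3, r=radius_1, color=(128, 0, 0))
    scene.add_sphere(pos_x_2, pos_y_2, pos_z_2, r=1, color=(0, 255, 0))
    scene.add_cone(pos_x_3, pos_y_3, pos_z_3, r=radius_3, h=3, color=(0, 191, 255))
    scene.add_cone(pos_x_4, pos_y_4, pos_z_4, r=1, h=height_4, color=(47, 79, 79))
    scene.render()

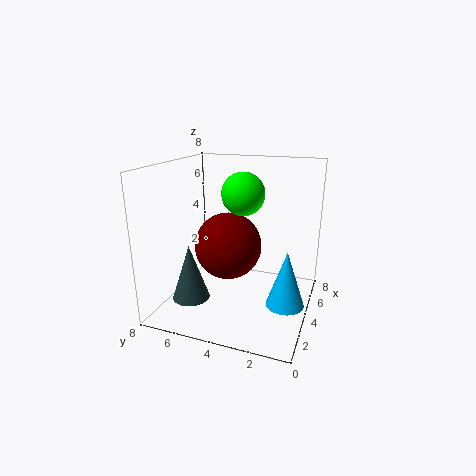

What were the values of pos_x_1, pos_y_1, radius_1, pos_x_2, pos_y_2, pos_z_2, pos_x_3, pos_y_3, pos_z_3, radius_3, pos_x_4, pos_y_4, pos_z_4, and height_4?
pos_x_1 = 5, pos_y_1 = 5, radius_1 = 2, pos_x_2 = 2, pos_y_2 = 3, pos_z_2 = 7, pos_x_3 = 3, pos_y_3 = 1, pos_z_3 = 1, radius_3 = 1, pos_x_4 = 2, pos_y_4 = 6, pos_z_4 = 1, height_4 = 3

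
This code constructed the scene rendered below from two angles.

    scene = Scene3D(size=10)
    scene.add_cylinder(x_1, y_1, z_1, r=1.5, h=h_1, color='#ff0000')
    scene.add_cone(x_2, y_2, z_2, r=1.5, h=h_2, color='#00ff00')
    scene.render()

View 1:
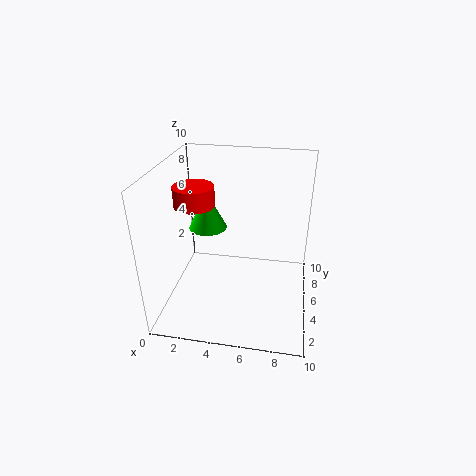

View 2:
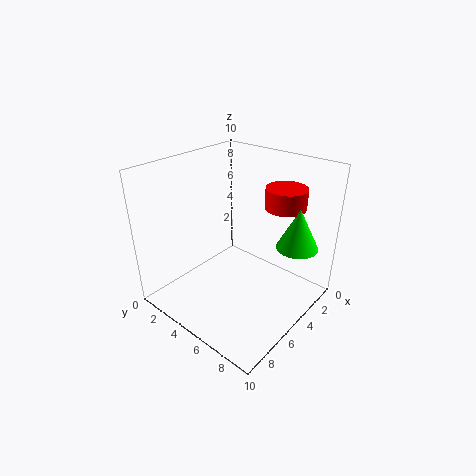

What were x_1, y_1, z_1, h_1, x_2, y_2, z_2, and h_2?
x_1 = 1.5, y_1 = 6.5, z_1 = 6.5, h_1 = 1.5, x_2 = 2, y_2 = 8, z_2 = 4, h_2 = 3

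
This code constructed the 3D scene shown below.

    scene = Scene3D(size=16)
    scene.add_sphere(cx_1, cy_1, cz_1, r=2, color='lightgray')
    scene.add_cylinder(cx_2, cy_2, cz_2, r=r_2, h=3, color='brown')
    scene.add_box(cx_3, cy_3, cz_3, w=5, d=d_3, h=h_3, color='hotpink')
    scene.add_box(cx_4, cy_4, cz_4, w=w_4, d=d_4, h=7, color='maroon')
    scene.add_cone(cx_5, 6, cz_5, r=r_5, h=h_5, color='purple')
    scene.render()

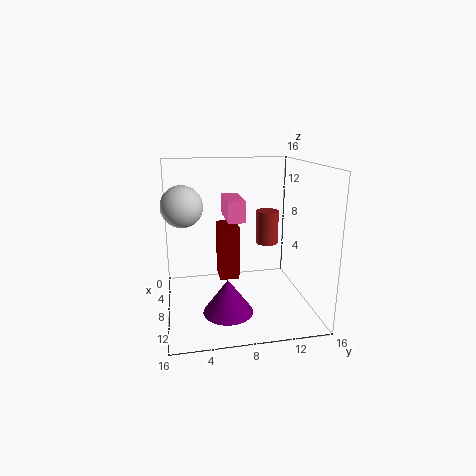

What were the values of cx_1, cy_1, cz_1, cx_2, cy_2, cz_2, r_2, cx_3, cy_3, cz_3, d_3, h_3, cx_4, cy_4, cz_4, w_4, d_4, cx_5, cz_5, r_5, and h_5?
cx_1 = 11
cy_1 = 2
cz_1 = 12.5
cx_2 = 14
cy_2 = 9.5
cz_2 = 9.5
r_2 = 1
cx_3 = 2.5
cy_3 = 7
cz_3 = 9.5
d_3 = 2
h_3 = 2.5
cx_4 = 0.5
cy_4 = 6.5
cz_4 = 1
w_4 = 3.5
d_4 = 2.5
cx_5 = 13
cz_5 = 2
r_5 = 2.5
h_5 = 3.5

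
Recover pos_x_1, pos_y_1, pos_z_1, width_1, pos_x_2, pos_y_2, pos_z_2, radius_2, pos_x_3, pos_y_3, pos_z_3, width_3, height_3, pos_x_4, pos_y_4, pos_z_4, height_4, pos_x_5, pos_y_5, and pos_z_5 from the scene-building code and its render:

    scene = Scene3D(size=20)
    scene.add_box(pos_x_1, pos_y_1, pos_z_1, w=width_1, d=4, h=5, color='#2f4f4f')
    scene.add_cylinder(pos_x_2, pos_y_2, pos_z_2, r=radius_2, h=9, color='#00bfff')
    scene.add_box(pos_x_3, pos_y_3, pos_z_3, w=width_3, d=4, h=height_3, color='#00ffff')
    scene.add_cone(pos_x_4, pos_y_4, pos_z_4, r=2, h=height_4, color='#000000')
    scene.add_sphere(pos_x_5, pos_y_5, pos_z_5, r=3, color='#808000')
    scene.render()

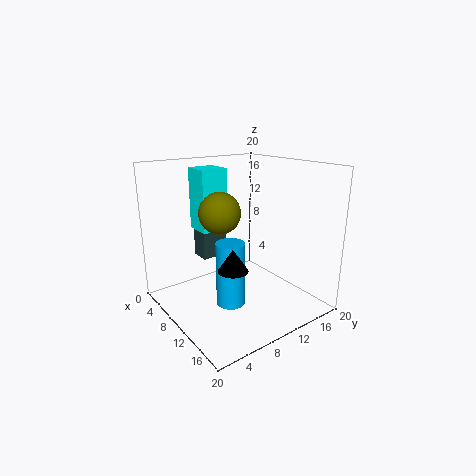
pos_x_1 = 1; pos_y_1 = 8; pos_z_1 = 5; width_1 = 3; pos_x_2 = 11; pos_y_2 = 8; pos_z_2 = 1; radius_2 = 2; pos_x_3 = 2; pos_y_3 = 7; pos_z_3 = 10; width_3 = 4; height_3 = 9; pos_x_4 = 13; pos_y_4 = 7; pos_z_4 = 7; height_4 = 3; pos_x_5 = 7; pos_y_5 = 9; pos_z_5 = 13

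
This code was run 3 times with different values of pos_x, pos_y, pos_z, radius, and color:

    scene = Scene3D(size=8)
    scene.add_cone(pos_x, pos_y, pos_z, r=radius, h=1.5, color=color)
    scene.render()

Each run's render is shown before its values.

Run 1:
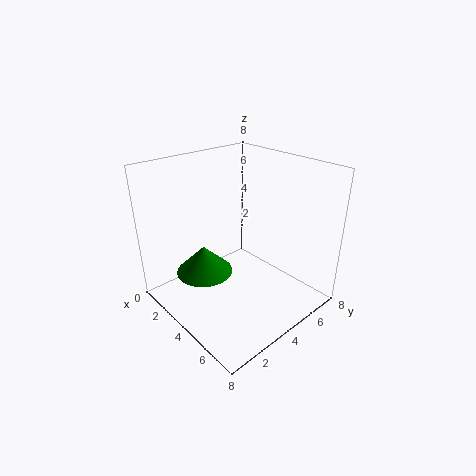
pos_x = 3.5
pos_y = 2
pos_z = 2.5
radius = 1.5
color = 'green'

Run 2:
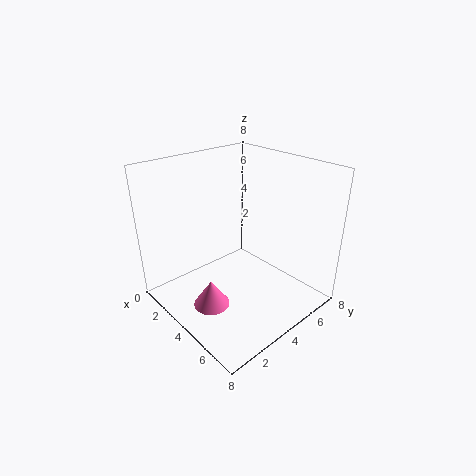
pos_x = 4
pos_y = 2
pos_z = 0.5
radius = 1
color = 'hotpink'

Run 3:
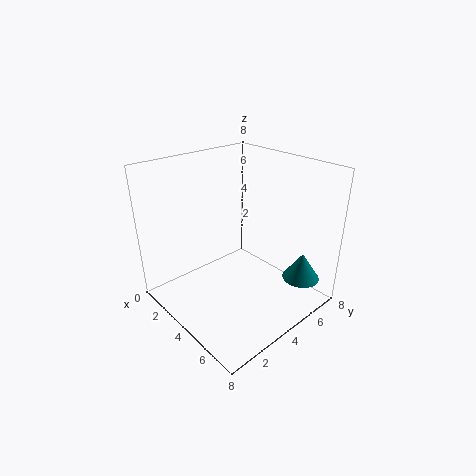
pos_x = 7
pos_y = 6
pos_z = 2
radius = 1
color = 'teal'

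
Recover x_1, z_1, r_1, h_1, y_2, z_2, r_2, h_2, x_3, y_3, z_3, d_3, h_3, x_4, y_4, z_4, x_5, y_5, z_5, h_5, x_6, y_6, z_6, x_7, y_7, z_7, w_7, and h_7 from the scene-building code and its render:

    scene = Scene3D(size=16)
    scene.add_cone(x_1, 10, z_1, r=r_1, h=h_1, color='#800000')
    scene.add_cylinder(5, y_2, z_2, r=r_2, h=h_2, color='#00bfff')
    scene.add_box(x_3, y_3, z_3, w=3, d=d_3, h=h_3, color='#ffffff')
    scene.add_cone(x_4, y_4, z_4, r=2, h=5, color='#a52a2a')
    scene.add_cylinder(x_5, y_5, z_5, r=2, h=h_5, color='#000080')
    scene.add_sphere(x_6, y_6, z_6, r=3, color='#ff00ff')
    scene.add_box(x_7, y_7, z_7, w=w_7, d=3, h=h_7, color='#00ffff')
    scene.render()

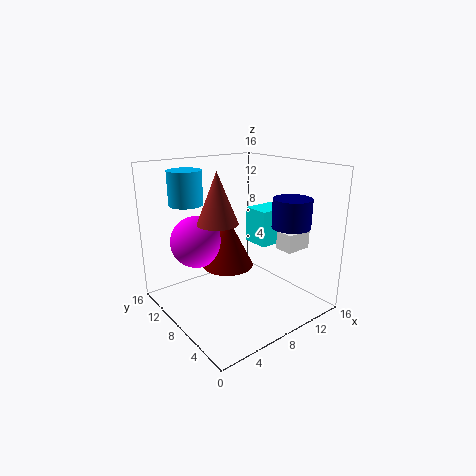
x_1 = 8
z_1 = 4
r_1 = 3
h_1 = 6
y_2 = 14
z_2 = 11
r_2 = 2
h_2 = 4
x_3 = 11
y_3 = 3
z_3 = 7
d_3 = 2
h_3 = 2
x_4 = 4
y_4 = 6
z_4 = 11
x_5 = 11
y_5 = 3
z_5 = 10
h_5 = 3
x_6 = 5
y_6 = 12
z_6 = 7
x_7 = 10
y_7 = 6
z_7 = 7
w_7 = 4
h_7 = 4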